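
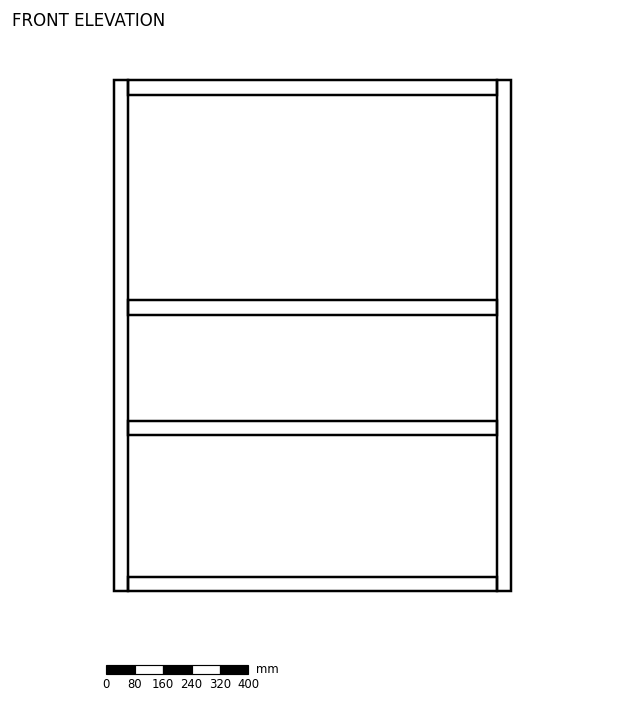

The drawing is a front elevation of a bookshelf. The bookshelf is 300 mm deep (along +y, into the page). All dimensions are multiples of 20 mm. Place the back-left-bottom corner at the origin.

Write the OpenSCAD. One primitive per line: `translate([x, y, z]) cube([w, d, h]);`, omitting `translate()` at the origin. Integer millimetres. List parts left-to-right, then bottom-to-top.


cube([40, 300, 1440]);
translate([40, 0, 0]) cube([1040, 300, 40]);
translate([40, 0, 440]) cube([1040, 300, 40]);
translate([40, 0, 780]) cube([1040, 300, 40]);
translate([40, 0, 1400]) cube([1040, 300, 40]);
translate([1080, 0, 0]) cube([40, 300, 1440]);


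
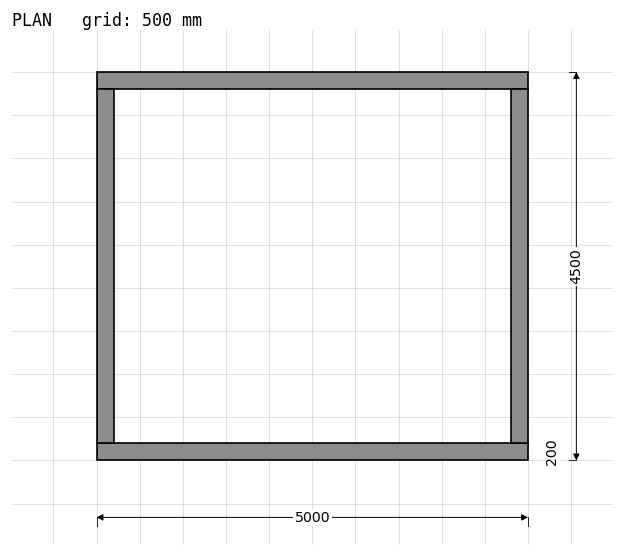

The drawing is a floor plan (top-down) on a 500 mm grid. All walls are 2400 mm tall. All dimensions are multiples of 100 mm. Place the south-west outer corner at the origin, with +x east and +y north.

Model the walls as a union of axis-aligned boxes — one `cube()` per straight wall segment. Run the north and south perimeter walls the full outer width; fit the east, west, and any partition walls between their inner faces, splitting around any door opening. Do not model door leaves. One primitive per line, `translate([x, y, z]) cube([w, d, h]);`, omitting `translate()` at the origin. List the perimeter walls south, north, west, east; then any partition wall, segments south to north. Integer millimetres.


cube([5000, 200, 2400]);
translate([0, 4300, 0]) cube([5000, 200, 2400]);
translate([0, 200, 0]) cube([200, 4100, 2400]);
translate([4800, 200, 0]) cube([200, 4100, 2400]);


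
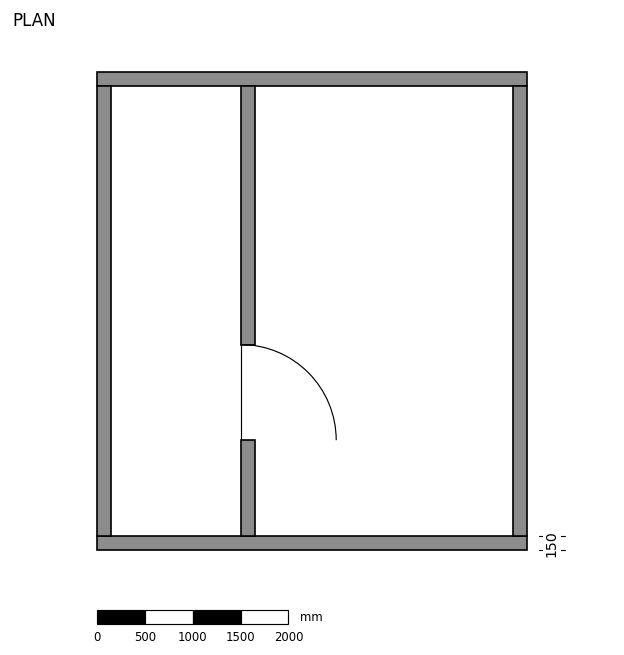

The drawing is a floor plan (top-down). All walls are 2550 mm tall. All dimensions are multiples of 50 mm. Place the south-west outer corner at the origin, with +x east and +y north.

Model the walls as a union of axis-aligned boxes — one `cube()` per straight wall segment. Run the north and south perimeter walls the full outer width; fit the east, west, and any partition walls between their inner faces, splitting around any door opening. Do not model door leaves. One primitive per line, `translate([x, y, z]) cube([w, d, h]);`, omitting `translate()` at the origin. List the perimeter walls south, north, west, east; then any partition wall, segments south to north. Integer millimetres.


cube([4500, 150, 2550]);
translate([0, 4850, 0]) cube([4500, 150, 2550]);
translate([0, 150, 0]) cube([150, 4700, 2550]);
translate([4350, 150, 0]) cube([150, 4700, 2550]);
translate([1500, 150, 0]) cube([150, 1000, 2550]);
translate([1500, 2150, 0]) cube([150, 2700, 2550]);


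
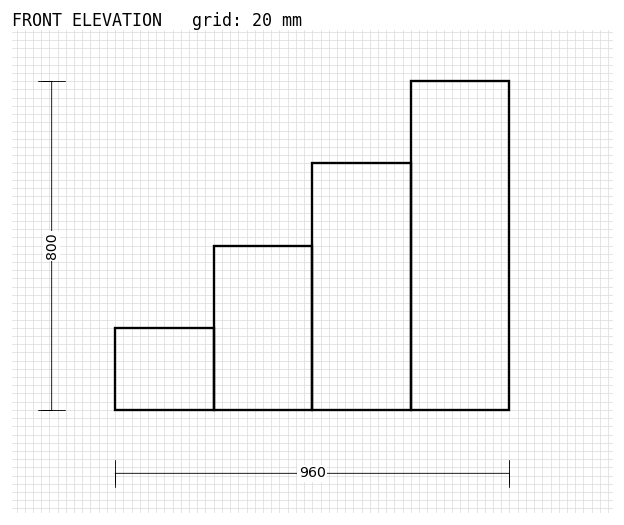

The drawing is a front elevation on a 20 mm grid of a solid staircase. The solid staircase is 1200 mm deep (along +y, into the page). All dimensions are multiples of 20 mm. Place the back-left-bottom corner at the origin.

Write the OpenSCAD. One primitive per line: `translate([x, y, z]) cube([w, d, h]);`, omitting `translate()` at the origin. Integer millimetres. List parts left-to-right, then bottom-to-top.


cube([240, 1200, 200]);
translate([240, 0, 0]) cube([240, 1200, 400]);
translate([480, 0, 0]) cube([240, 1200, 600]);
translate([720, 0, 0]) cube([240, 1200, 800]);


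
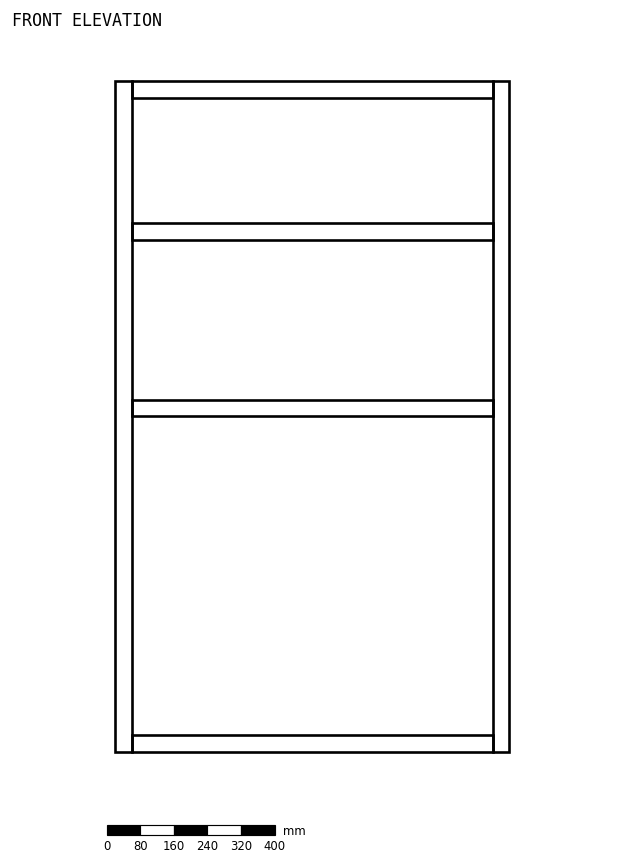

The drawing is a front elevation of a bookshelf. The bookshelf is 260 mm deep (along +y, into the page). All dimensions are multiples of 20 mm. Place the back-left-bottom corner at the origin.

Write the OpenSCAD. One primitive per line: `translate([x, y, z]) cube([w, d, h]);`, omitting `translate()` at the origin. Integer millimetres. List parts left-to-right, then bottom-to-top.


cube([40, 260, 1600]);
translate([40, 0, 0]) cube([860, 260, 40]);
translate([40, 0, 800]) cube([860, 260, 40]);
translate([40, 0, 1220]) cube([860, 260, 40]);
translate([40, 0, 1560]) cube([860, 260, 40]);
translate([900, 0, 0]) cube([40, 260, 1600]);


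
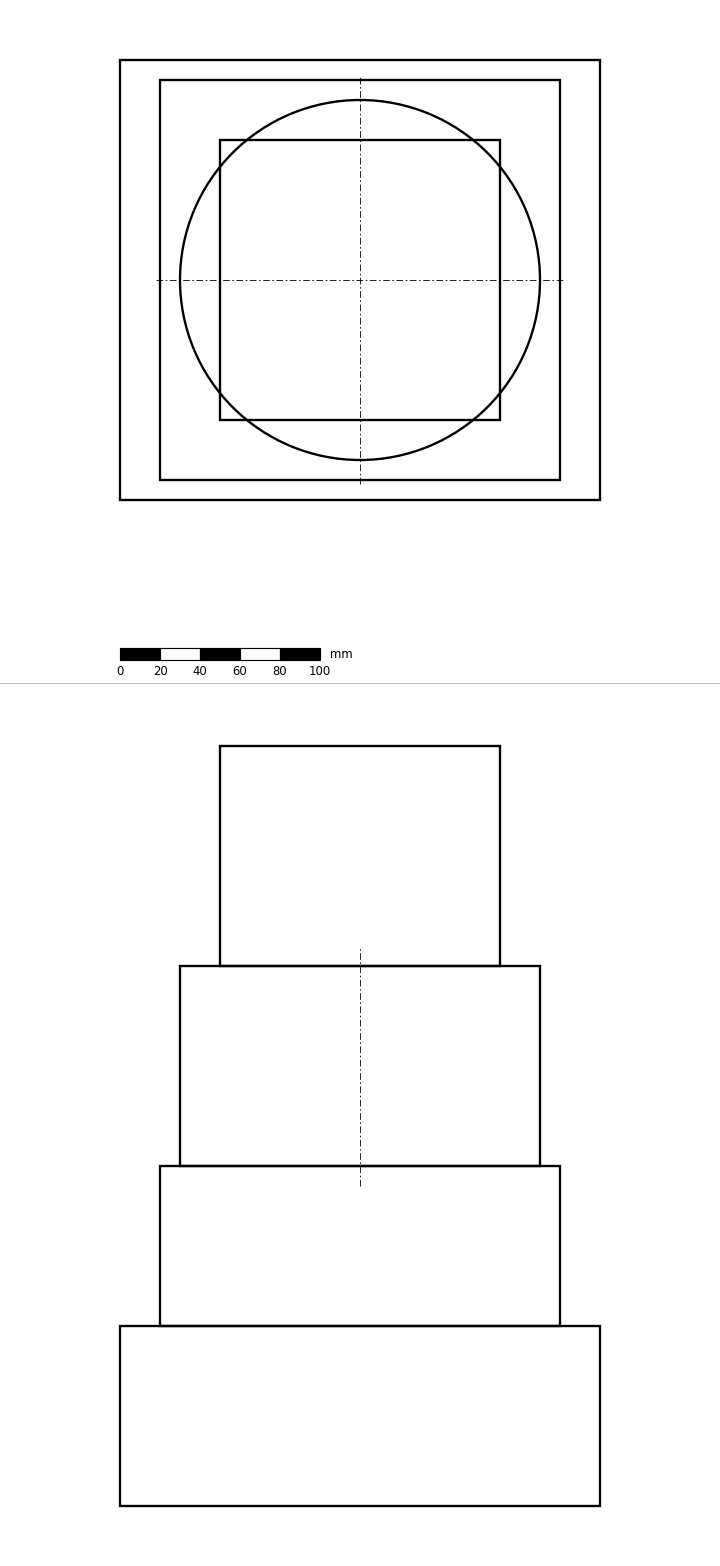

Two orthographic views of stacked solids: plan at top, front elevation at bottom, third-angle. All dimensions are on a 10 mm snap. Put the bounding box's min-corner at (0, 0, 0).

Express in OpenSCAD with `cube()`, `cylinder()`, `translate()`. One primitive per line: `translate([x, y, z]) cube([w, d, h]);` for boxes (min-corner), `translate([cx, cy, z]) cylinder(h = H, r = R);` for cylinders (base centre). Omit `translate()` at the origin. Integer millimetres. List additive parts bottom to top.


cube([240, 220, 90]);
translate([20, 10, 90]) cube([200, 200, 80]);
translate([120, 110, 170]) cylinder(h = 100, r = 90);
translate([50, 40, 270]) cube([140, 140, 110]);


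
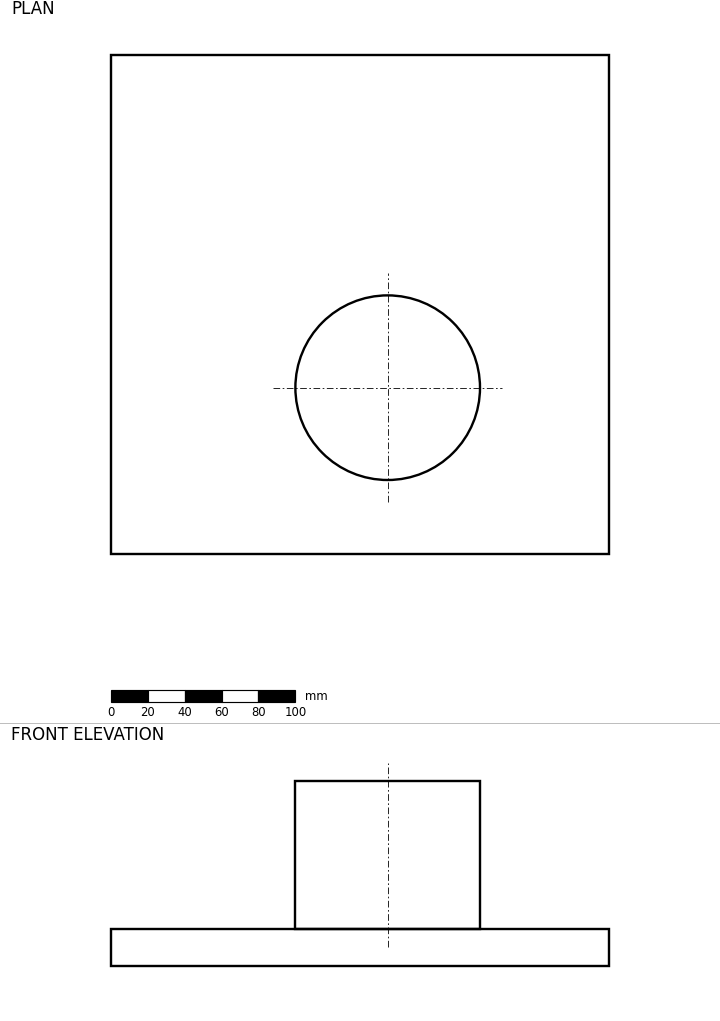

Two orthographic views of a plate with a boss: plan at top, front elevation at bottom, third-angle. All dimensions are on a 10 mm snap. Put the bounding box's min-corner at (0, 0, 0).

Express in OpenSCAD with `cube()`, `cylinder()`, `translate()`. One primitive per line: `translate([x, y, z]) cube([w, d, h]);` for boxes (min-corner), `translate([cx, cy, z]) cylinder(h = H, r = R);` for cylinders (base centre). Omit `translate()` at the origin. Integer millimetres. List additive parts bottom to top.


cube([270, 270, 20]);
translate([150, 90, 20]) cylinder(h = 80, r = 50);


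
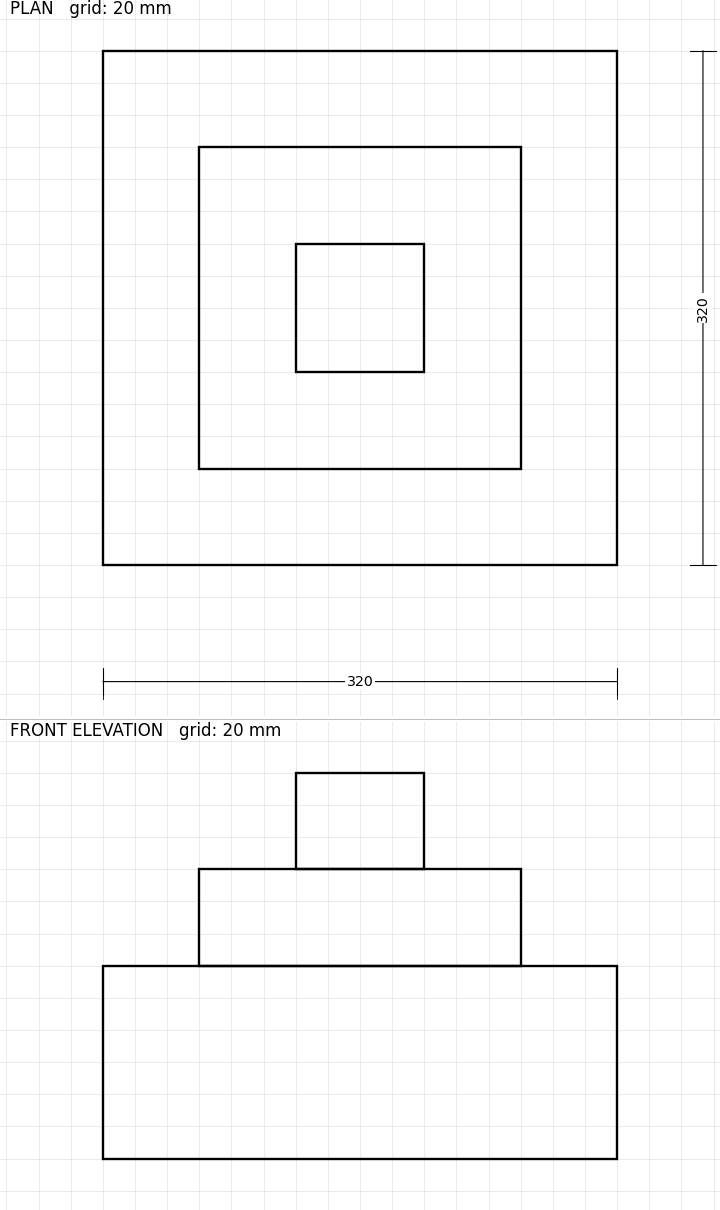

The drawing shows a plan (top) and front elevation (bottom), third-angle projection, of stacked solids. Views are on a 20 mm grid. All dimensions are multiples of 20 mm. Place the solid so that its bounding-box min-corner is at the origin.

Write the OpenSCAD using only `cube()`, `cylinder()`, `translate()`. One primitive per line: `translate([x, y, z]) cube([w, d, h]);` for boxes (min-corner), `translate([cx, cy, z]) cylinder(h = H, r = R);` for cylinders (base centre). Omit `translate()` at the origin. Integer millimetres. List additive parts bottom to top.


cube([320, 320, 120]);
translate([60, 60, 120]) cube([200, 200, 60]);
translate([120, 120, 180]) cube([80, 80, 60]);


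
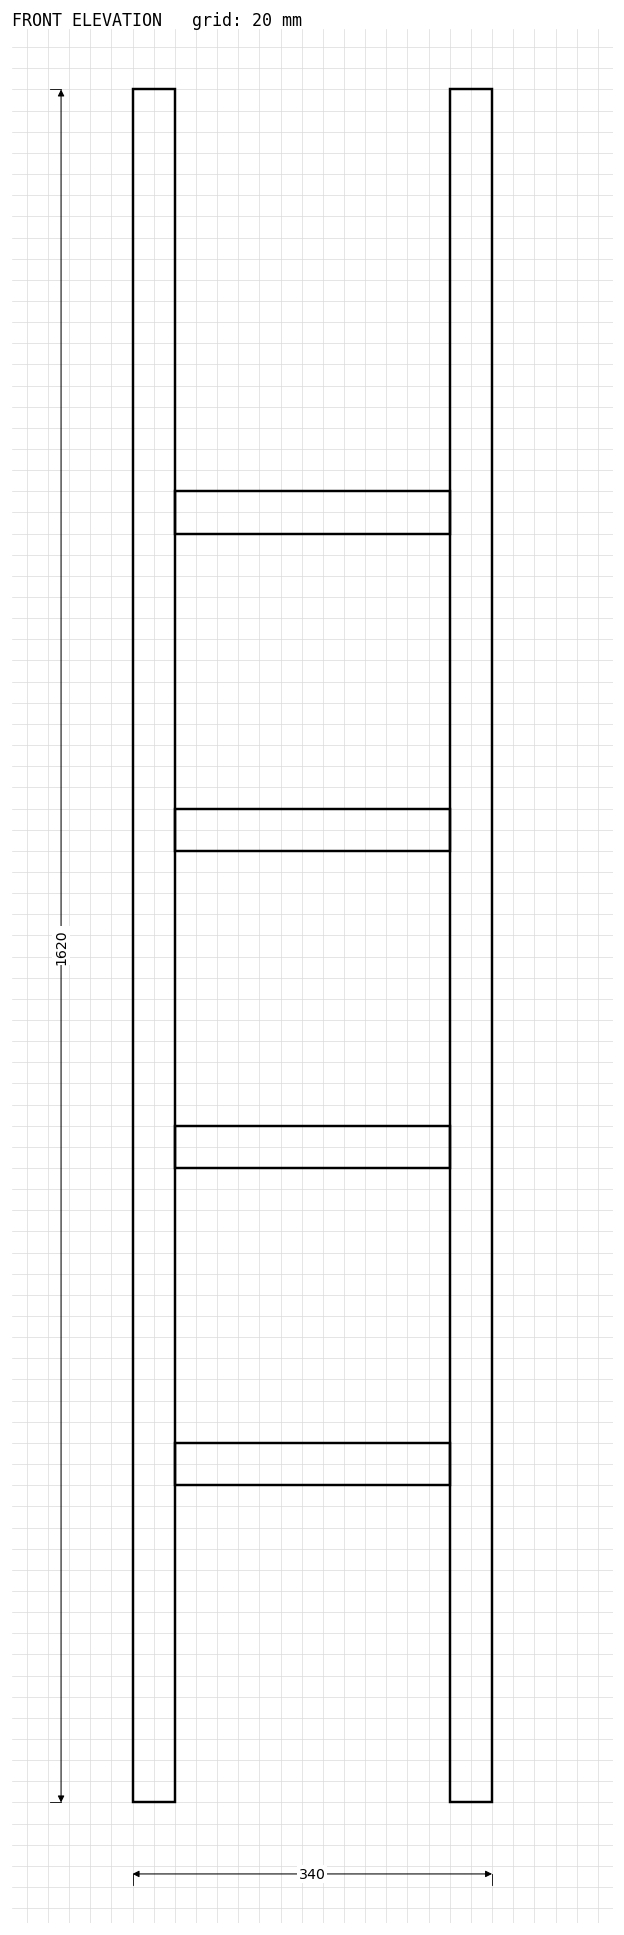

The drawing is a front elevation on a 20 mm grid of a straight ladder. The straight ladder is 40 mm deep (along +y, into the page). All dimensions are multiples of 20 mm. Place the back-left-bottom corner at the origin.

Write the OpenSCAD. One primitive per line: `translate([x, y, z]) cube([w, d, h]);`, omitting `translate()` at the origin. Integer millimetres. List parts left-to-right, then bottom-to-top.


cube([40, 40, 1620]);
translate([40, 0, 300]) cube([260, 40, 40]);
translate([40, 0, 600]) cube([260, 40, 40]);
translate([40, 0, 900]) cube([260, 40, 40]);
translate([40, 0, 1200]) cube([260, 40, 40]);
translate([300, 0, 0]) cube([40, 40, 1620]);


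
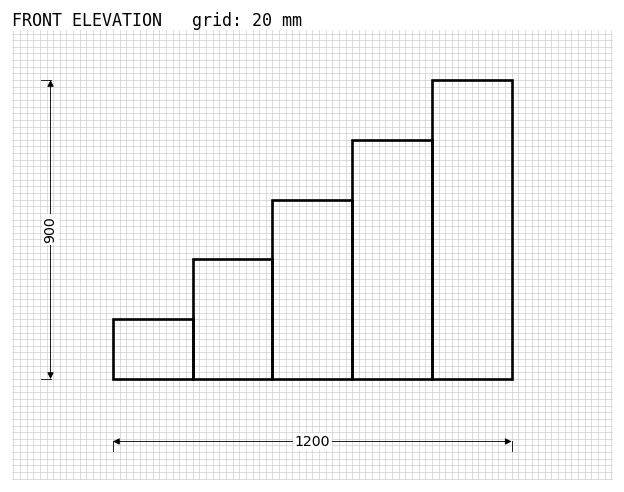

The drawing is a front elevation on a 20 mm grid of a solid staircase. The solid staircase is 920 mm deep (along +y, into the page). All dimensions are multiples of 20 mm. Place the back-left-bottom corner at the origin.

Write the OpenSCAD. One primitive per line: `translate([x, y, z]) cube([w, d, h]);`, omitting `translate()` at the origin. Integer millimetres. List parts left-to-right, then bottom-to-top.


cube([240, 920, 180]);
translate([240, 0, 0]) cube([240, 920, 360]);
translate([480, 0, 0]) cube([240, 920, 540]);
translate([720, 0, 0]) cube([240, 920, 720]);
translate([960, 0, 0]) cube([240, 920, 900]);


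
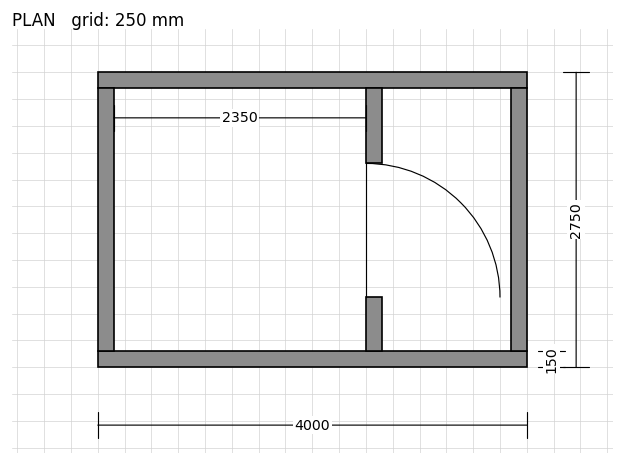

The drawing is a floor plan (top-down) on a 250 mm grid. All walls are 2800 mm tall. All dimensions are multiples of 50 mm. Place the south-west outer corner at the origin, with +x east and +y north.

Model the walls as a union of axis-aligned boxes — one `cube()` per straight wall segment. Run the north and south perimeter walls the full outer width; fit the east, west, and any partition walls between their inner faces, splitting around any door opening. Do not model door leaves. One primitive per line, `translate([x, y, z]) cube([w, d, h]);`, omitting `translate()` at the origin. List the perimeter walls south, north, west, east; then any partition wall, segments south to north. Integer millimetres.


cube([4000, 150, 2800]);
translate([0, 2600, 0]) cube([4000, 150, 2800]);
translate([0, 150, 0]) cube([150, 2450, 2800]);
translate([3850, 150, 0]) cube([150, 2450, 2800]);
translate([2500, 150, 0]) cube([150, 500, 2800]);
translate([2500, 1900, 0]) cube([150, 700, 2800]);


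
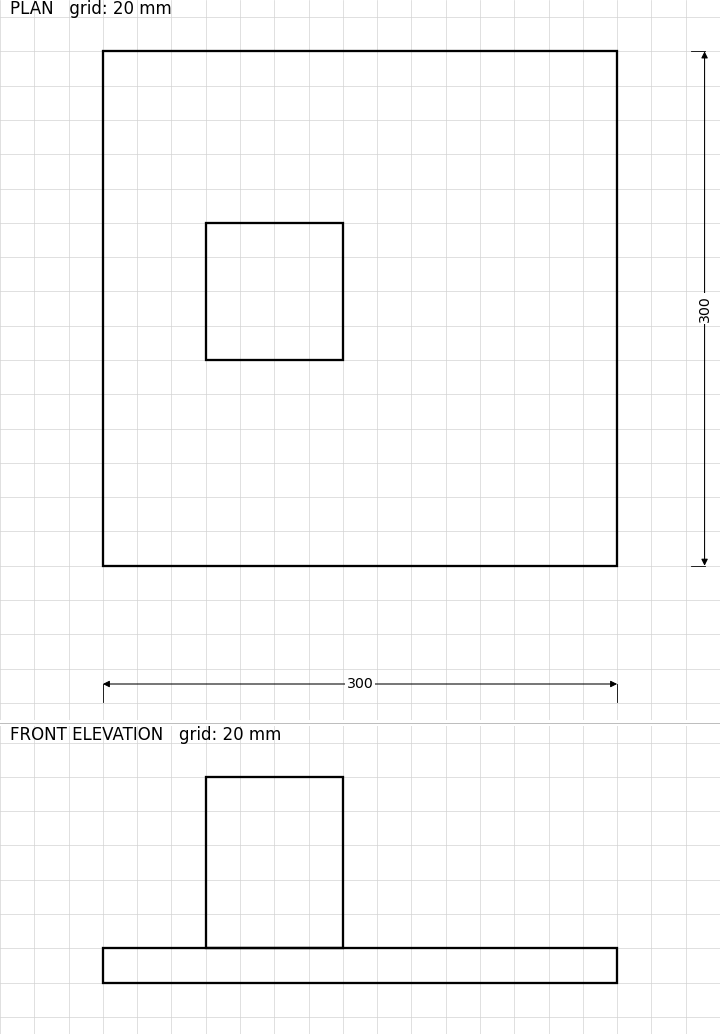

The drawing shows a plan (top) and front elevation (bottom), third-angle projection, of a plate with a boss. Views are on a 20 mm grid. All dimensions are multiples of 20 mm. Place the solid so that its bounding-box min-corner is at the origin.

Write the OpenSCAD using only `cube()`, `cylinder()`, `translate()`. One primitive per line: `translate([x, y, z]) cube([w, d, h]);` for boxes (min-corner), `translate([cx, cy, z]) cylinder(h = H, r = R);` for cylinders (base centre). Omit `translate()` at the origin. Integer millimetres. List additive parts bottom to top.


cube([300, 300, 20]);
translate([60, 120, 20]) cube([80, 80, 100]);


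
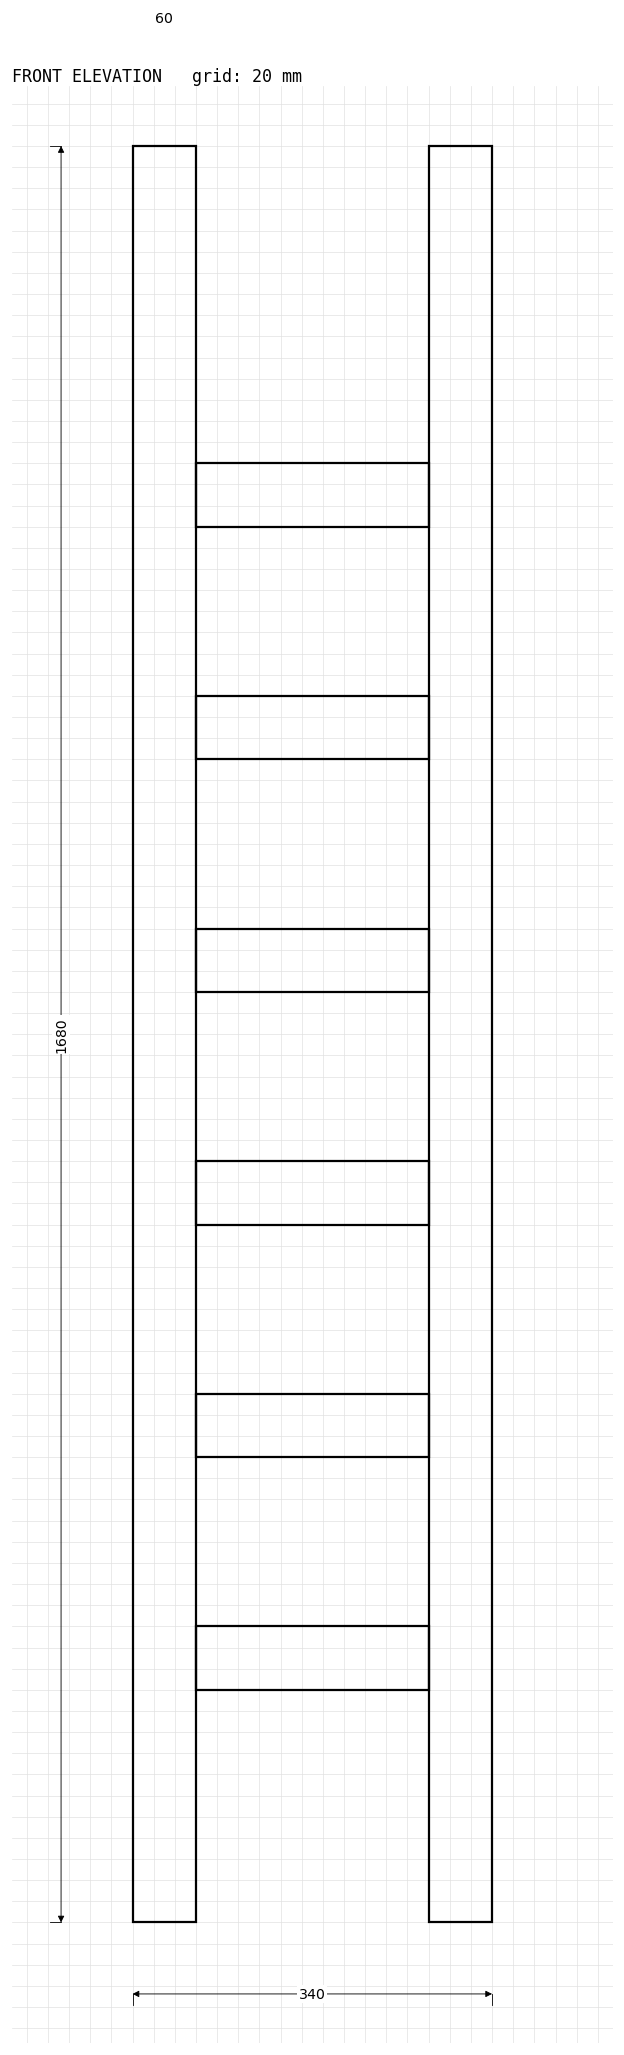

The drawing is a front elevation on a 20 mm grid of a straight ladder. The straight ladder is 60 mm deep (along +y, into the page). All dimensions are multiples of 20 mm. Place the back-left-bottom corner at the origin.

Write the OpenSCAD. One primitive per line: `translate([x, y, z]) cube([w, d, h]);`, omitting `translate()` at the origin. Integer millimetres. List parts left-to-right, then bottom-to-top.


cube([60, 60, 1680]);
translate([60, 0, 220]) cube([220, 60, 60]);
translate([60, 0, 440]) cube([220, 60, 60]);
translate([60, 0, 660]) cube([220, 60, 60]);
translate([60, 0, 880]) cube([220, 60, 60]);
translate([60, 0, 1100]) cube([220, 60, 60]);
translate([60, 0, 1320]) cube([220, 60, 60]);
translate([280, 0, 0]) cube([60, 60, 1680]);


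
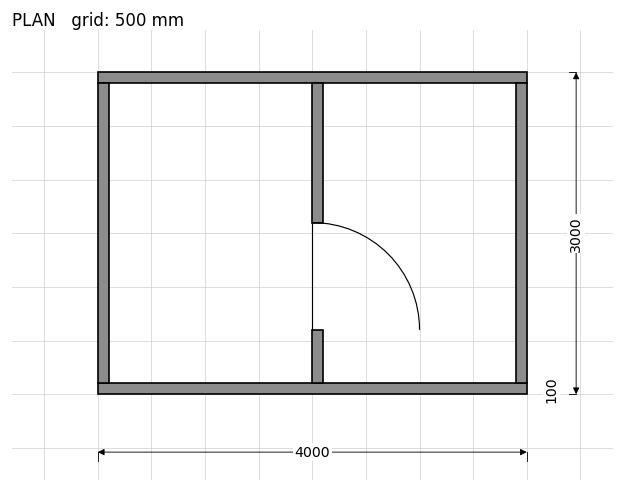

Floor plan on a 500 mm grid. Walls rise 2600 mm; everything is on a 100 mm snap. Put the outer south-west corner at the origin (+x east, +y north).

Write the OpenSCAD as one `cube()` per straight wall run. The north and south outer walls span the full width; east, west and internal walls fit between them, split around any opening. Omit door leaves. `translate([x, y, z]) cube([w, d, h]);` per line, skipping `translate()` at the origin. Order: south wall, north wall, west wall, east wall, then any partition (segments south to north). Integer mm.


cube([4000, 100, 2600]);
translate([0, 2900, 0]) cube([4000, 100, 2600]);
translate([0, 100, 0]) cube([100, 2800, 2600]);
translate([3900, 100, 0]) cube([100, 2800, 2600]);
translate([2000, 100, 0]) cube([100, 500, 2600]);
translate([2000, 1600, 0]) cube([100, 1300, 2600]);


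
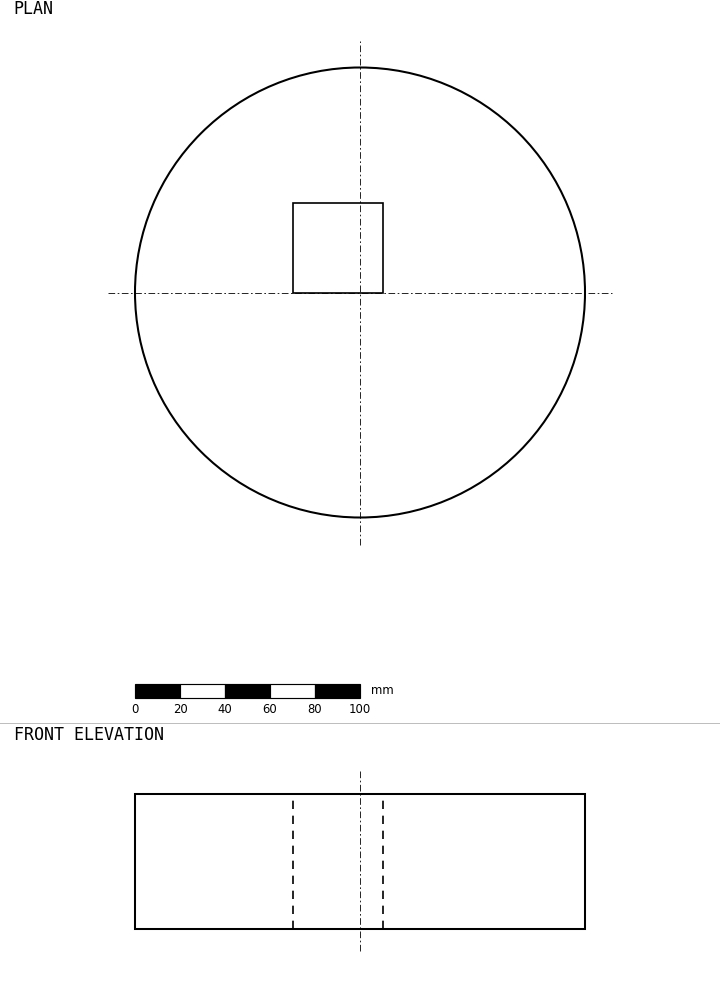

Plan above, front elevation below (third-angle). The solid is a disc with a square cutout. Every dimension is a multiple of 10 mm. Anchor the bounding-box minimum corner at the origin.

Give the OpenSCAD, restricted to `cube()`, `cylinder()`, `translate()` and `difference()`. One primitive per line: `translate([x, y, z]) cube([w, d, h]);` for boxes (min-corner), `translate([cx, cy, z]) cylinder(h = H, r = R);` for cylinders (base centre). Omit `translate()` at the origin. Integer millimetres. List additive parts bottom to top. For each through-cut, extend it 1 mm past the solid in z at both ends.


difference() {
  translate([100, 100, 0]) cylinder(h = 60, r = 100);
  translate([70, 100, -1]) cube([40, 40, 62]);
}


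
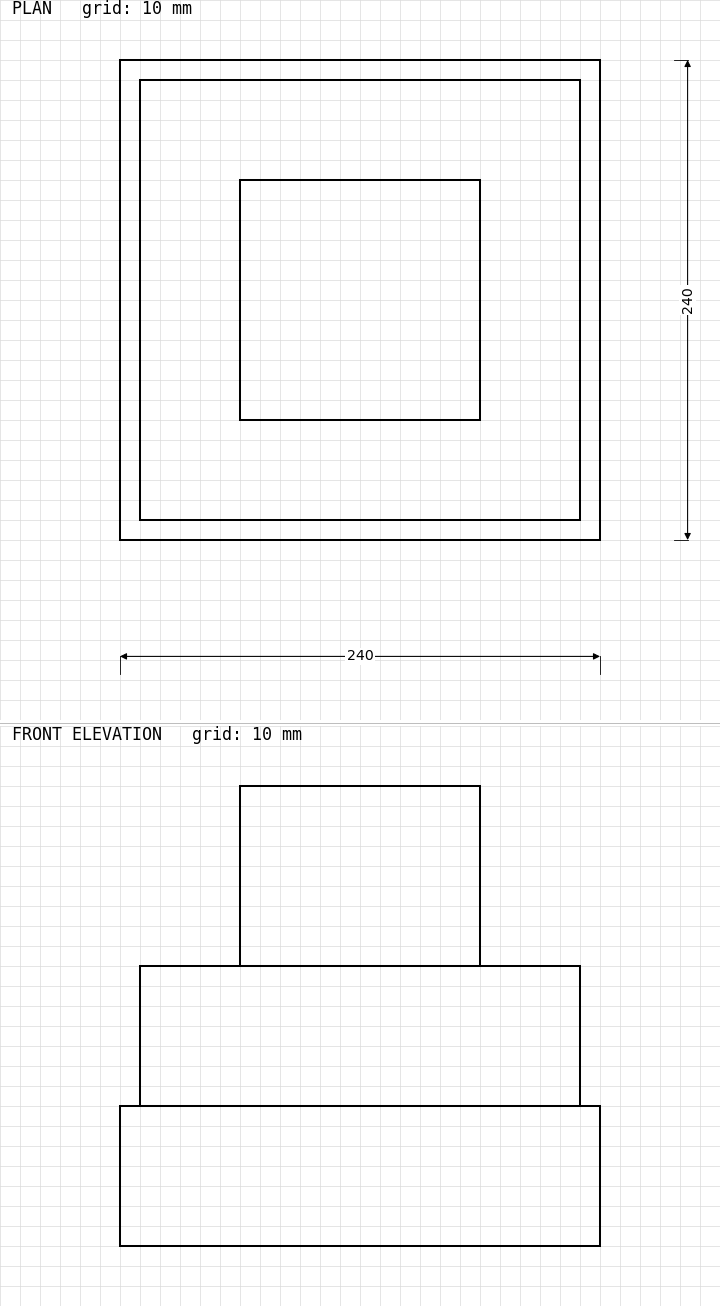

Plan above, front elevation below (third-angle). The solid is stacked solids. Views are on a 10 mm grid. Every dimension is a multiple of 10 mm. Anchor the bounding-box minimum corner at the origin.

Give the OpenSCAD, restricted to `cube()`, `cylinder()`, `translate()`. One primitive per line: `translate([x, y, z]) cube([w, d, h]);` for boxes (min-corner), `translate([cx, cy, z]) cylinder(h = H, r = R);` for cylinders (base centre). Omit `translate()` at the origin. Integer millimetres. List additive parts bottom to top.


cube([240, 240, 70]);
translate([10, 10, 70]) cube([220, 220, 70]);
translate([60, 60, 140]) cube([120, 120, 90]);


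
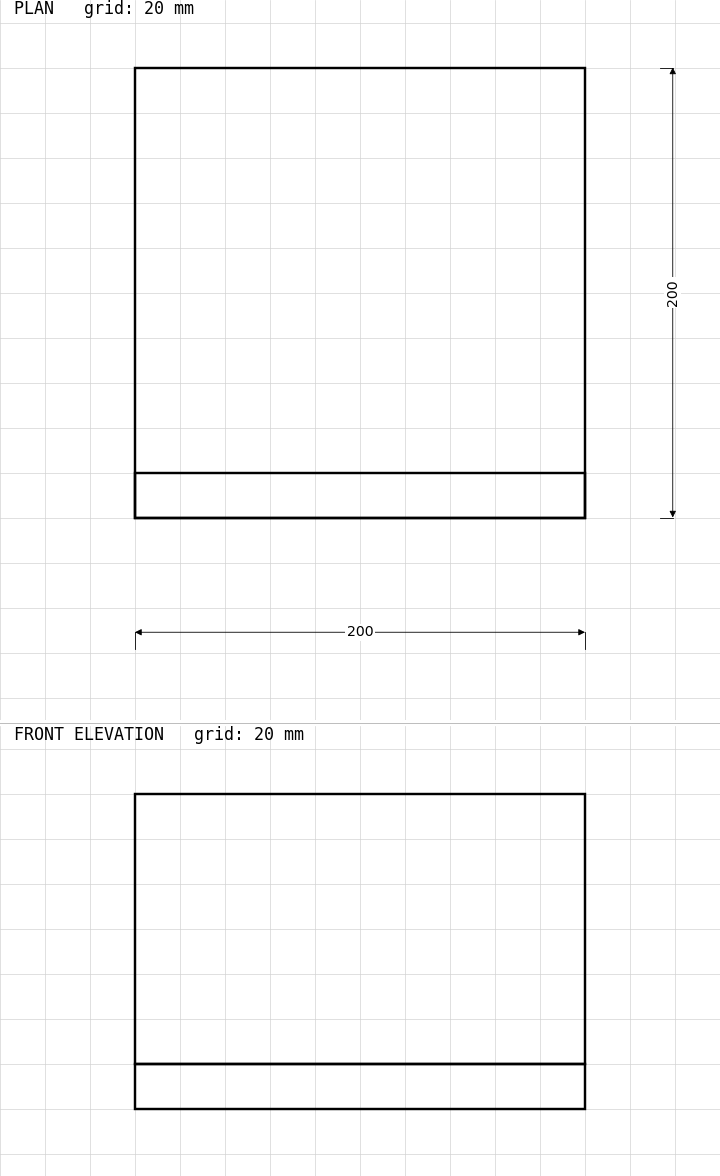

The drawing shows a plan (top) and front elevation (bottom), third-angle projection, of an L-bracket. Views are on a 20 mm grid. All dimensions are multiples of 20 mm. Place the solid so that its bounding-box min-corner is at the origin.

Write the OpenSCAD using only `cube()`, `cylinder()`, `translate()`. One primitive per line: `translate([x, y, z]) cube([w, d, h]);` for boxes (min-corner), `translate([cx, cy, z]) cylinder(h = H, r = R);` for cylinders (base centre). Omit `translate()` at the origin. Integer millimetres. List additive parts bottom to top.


cube([200, 200, 20]);
translate([0, 0, 20]) cube([200, 20, 120]);


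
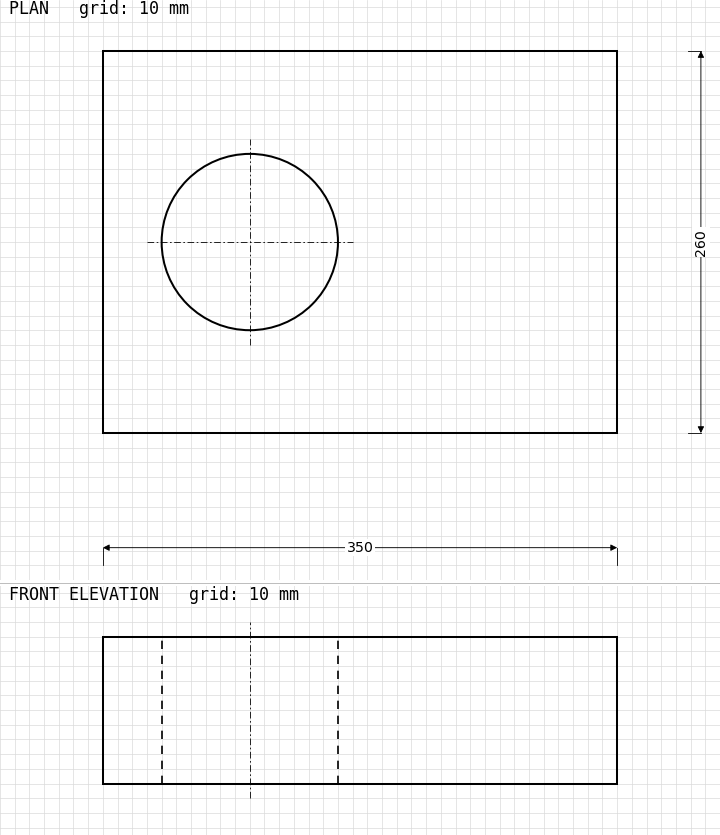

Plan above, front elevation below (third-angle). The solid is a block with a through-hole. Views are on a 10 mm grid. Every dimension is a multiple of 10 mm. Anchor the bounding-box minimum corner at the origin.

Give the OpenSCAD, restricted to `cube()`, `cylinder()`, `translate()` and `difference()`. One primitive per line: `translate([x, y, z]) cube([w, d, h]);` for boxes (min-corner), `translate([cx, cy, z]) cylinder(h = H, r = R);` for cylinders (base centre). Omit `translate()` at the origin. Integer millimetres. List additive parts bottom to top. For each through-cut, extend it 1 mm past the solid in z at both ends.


difference() {
  cube([350, 260, 100]);
  translate([100, 130, -1]) cylinder(h = 102, r = 60);
}


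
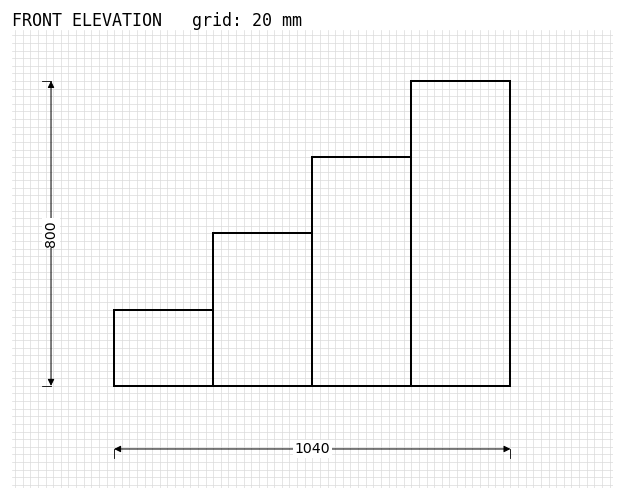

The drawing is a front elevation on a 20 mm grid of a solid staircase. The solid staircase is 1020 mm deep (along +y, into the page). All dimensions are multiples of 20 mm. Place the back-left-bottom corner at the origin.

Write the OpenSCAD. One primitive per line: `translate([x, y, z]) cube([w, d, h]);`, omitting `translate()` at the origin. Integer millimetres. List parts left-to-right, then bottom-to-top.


cube([260, 1020, 200]);
translate([260, 0, 0]) cube([260, 1020, 400]);
translate([520, 0, 0]) cube([260, 1020, 600]);
translate([780, 0, 0]) cube([260, 1020, 800]);


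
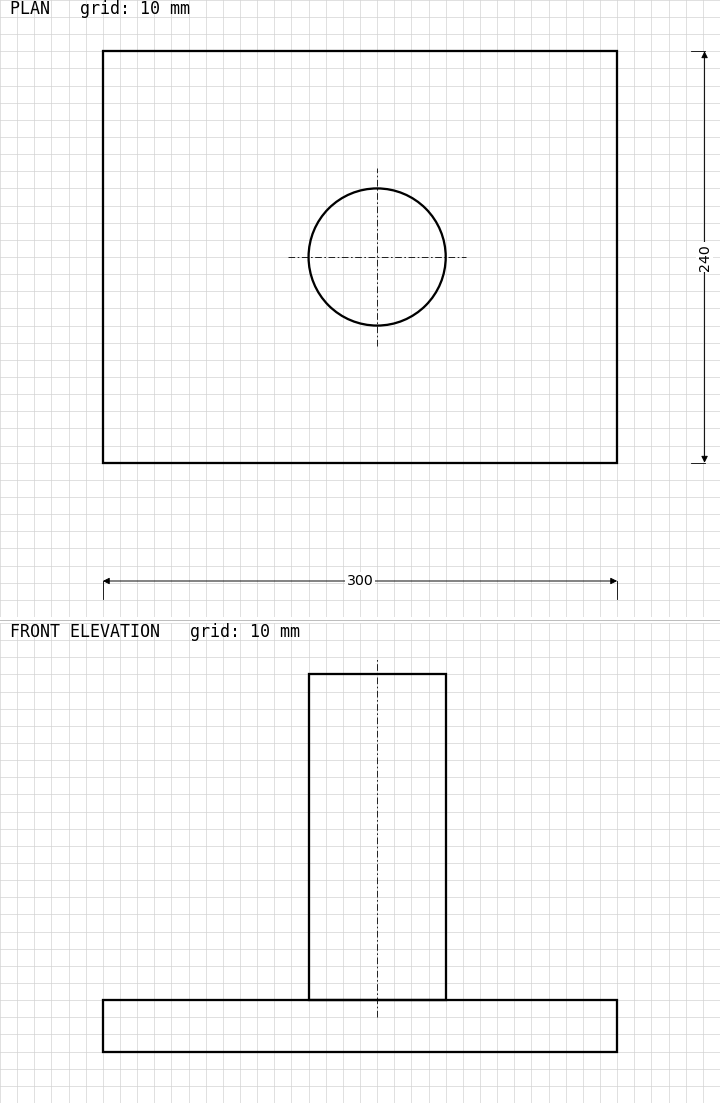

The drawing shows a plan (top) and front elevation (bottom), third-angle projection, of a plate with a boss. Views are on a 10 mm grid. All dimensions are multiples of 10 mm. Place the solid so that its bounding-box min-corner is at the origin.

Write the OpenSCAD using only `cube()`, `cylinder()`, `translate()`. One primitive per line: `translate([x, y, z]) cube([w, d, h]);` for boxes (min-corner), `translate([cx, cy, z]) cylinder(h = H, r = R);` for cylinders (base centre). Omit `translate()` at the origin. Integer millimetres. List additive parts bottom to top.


cube([300, 240, 30]);
translate([160, 120, 30]) cylinder(h = 190, r = 40);


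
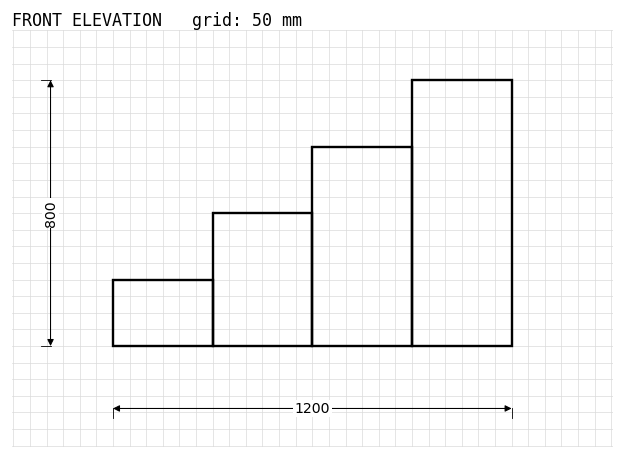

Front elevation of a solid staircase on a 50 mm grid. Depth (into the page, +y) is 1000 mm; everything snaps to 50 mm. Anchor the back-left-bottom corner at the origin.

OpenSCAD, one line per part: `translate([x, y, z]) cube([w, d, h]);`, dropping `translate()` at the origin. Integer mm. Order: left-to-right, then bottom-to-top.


cube([300, 1000, 200]);
translate([300, 0, 0]) cube([300, 1000, 400]);
translate([600, 0, 0]) cube([300, 1000, 600]);
translate([900, 0, 0]) cube([300, 1000, 800]);


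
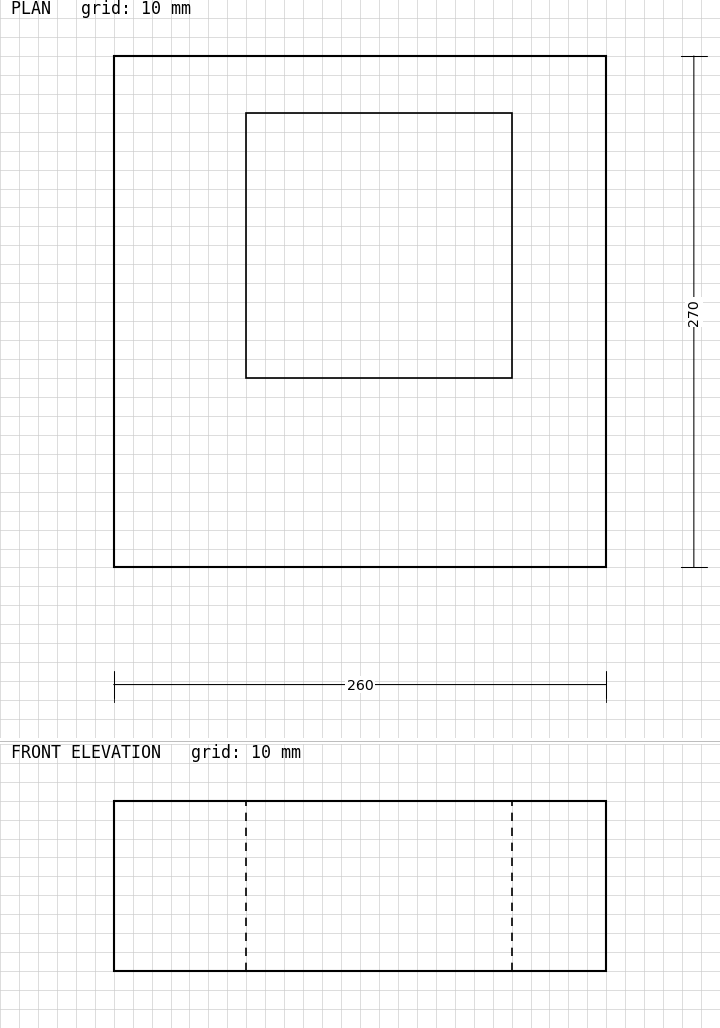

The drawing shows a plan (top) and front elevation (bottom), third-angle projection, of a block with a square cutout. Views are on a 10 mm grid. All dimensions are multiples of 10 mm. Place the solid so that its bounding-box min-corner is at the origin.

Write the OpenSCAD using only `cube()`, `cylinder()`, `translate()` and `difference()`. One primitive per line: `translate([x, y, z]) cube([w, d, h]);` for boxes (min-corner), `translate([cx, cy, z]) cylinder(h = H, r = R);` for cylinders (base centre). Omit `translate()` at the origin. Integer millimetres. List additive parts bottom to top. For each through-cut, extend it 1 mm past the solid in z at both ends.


difference() {
  cube([260, 270, 90]);
  translate([70, 100, -1]) cube([140, 140, 92]);
}


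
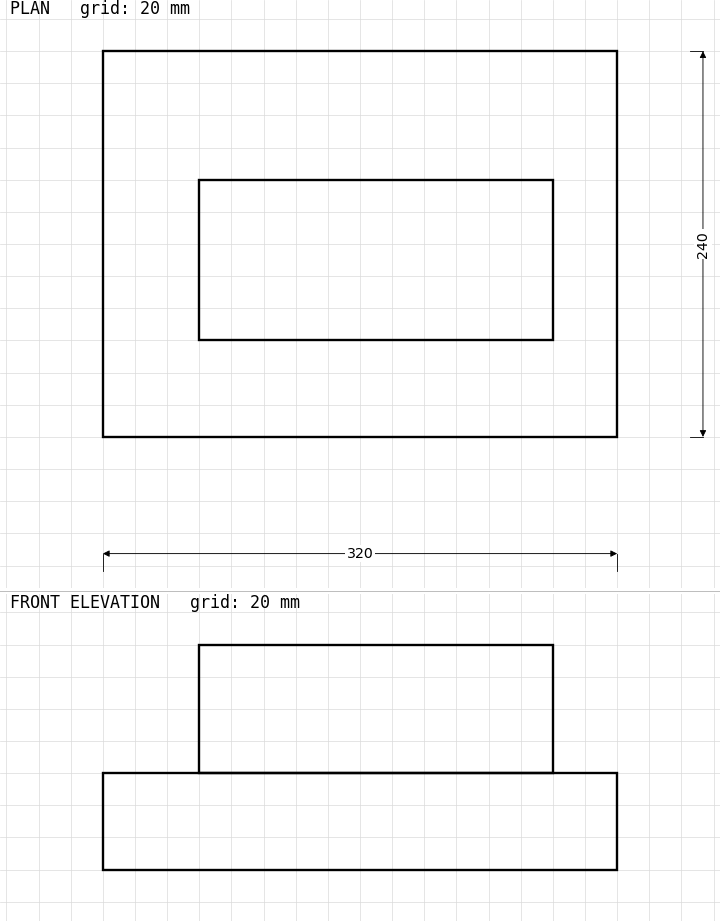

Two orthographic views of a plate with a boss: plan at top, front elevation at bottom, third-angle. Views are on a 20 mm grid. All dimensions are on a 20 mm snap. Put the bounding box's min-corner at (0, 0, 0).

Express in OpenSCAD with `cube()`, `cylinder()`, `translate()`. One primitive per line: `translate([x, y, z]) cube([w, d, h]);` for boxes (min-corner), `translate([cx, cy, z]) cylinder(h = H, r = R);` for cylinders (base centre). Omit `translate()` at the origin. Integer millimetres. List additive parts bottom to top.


cube([320, 240, 60]);
translate([60, 60, 60]) cube([220, 100, 80]);


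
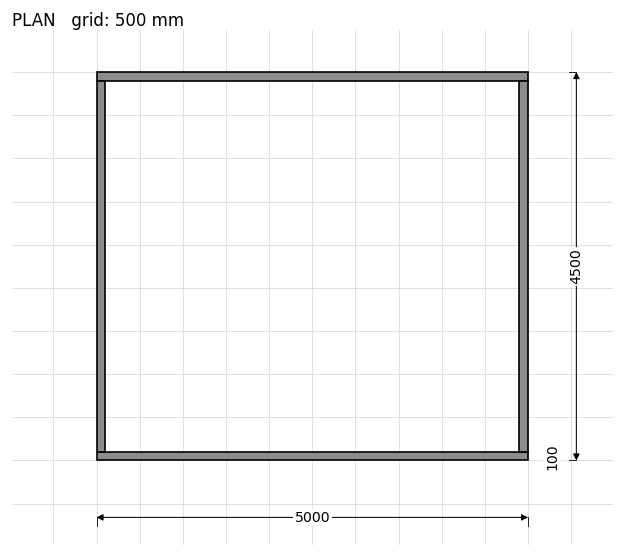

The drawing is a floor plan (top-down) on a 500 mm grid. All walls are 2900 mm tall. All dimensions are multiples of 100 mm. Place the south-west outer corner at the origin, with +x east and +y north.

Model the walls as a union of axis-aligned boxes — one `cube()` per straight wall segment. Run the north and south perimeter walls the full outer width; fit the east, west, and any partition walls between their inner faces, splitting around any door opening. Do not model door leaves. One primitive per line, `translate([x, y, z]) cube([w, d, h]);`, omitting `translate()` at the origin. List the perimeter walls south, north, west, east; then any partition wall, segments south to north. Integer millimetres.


cube([5000, 100, 2900]);
translate([0, 4400, 0]) cube([5000, 100, 2900]);
translate([0, 100, 0]) cube([100, 4300, 2900]);
translate([4900, 100, 0]) cube([100, 4300, 2900]);


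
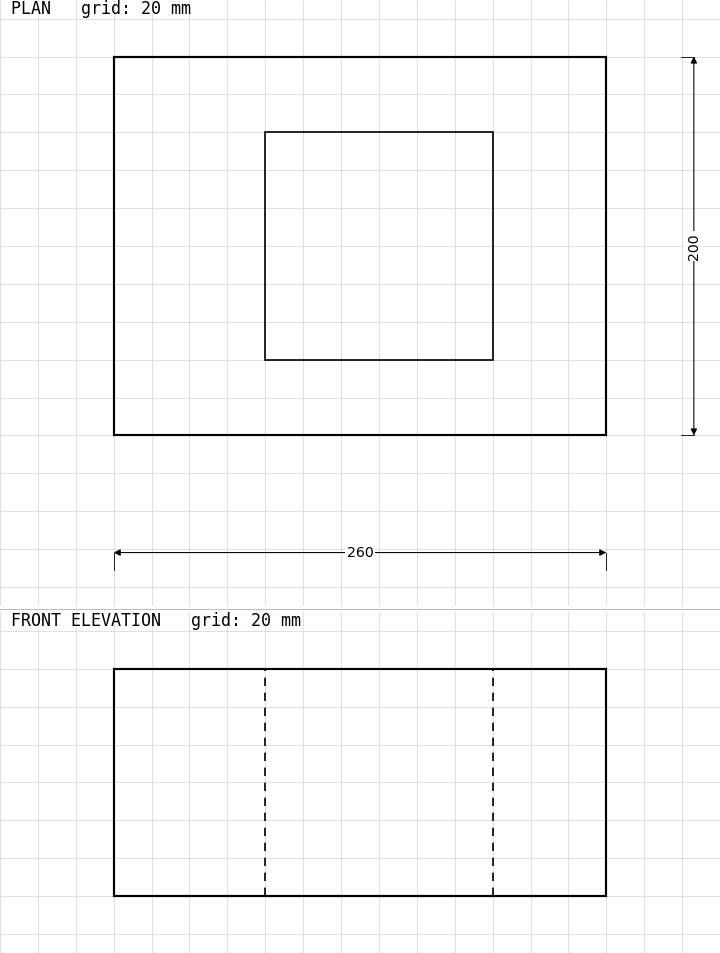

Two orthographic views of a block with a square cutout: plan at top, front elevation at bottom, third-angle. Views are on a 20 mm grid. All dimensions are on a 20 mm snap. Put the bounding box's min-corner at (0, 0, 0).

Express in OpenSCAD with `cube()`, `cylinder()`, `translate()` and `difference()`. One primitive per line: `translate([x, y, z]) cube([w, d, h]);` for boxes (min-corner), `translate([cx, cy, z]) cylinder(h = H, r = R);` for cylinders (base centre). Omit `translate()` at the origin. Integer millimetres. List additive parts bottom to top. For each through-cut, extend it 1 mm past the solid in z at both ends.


difference() {
  cube([260, 200, 120]);
  translate([80, 40, -1]) cube([120, 120, 122]);
}


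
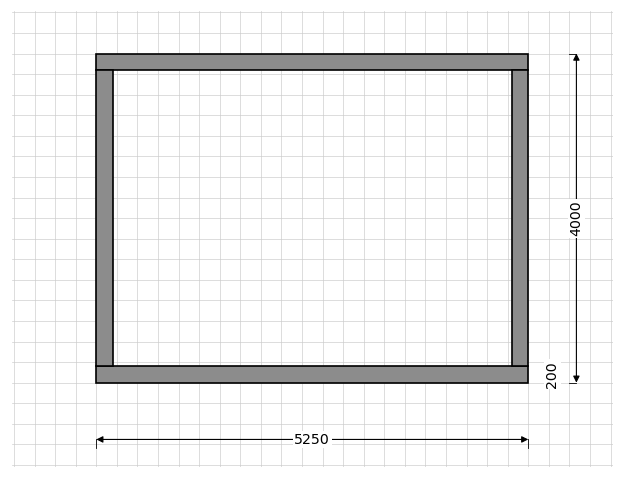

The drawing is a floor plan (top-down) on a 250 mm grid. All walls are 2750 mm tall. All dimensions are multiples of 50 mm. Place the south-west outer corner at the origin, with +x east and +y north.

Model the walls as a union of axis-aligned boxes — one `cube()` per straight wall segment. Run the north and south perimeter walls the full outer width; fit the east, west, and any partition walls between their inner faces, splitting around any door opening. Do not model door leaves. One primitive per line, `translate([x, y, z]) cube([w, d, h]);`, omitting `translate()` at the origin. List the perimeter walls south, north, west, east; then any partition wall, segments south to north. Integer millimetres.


cube([5250, 200, 2750]);
translate([0, 3800, 0]) cube([5250, 200, 2750]);
translate([0, 200, 0]) cube([200, 3600, 2750]);
translate([5050, 200, 0]) cube([200, 3600, 2750]);


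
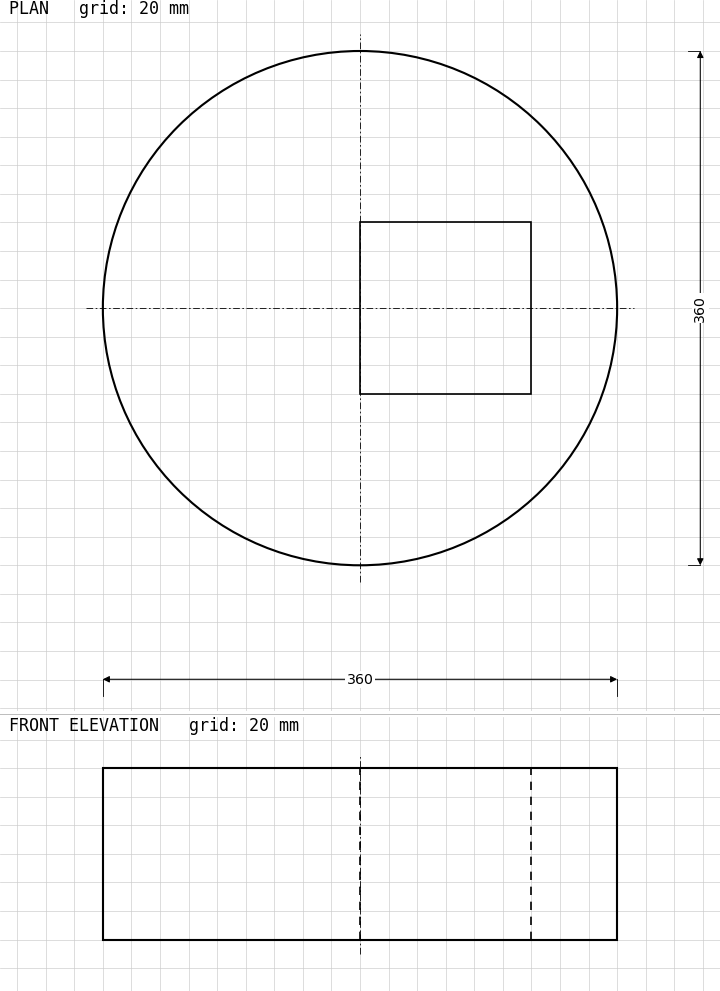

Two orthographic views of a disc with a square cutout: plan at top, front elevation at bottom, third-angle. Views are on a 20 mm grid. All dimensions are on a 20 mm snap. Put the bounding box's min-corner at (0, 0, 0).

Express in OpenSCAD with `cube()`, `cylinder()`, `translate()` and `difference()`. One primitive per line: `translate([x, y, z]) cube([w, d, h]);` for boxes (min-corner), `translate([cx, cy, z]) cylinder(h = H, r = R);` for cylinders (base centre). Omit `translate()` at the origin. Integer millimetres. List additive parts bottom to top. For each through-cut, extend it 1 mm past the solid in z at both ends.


difference() {
  translate([180, 180, 0]) cylinder(h = 120, r = 180);
  translate([180, 120, -1]) cube([120, 120, 122]);
}


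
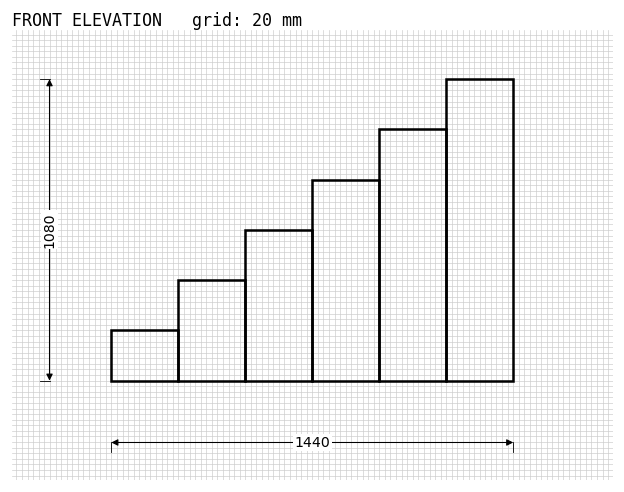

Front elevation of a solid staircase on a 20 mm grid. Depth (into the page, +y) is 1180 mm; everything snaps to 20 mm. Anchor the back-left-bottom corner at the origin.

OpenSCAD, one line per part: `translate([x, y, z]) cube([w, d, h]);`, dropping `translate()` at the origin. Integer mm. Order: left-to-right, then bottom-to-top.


cube([240, 1180, 180]);
translate([240, 0, 0]) cube([240, 1180, 360]);
translate([480, 0, 0]) cube([240, 1180, 540]);
translate([720, 0, 0]) cube([240, 1180, 720]);
translate([960, 0, 0]) cube([240, 1180, 900]);
translate([1200, 0, 0]) cube([240, 1180, 1080]);


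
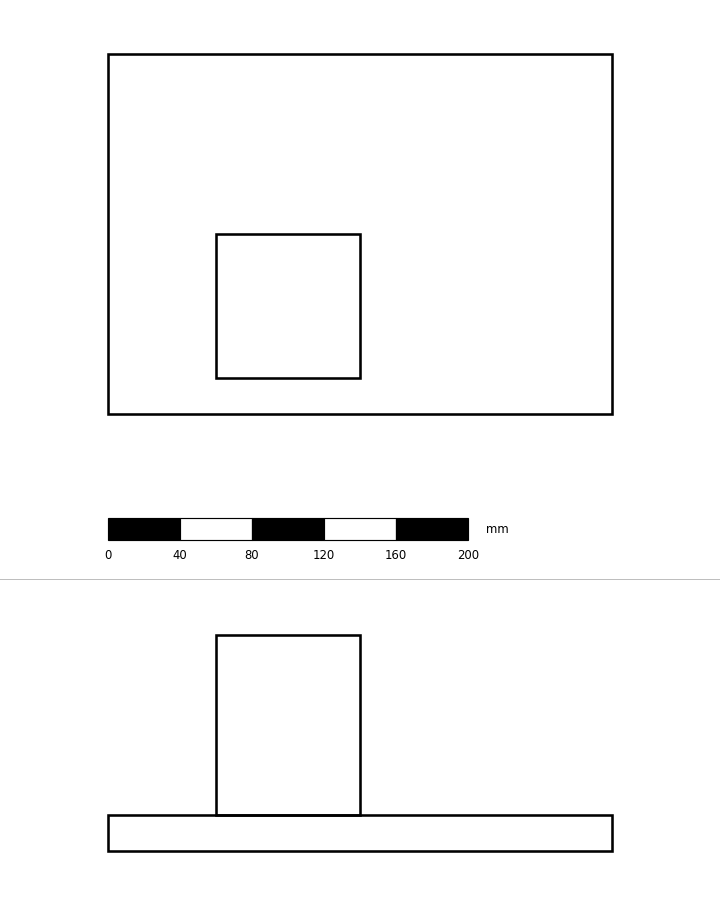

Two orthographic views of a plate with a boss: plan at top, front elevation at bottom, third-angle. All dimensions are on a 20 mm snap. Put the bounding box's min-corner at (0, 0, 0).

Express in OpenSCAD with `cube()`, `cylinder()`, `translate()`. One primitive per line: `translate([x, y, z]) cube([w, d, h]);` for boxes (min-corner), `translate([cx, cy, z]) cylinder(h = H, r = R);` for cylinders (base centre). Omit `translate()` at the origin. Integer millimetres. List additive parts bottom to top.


cube([280, 200, 20]);
translate([60, 20, 20]) cube([80, 80, 100]);


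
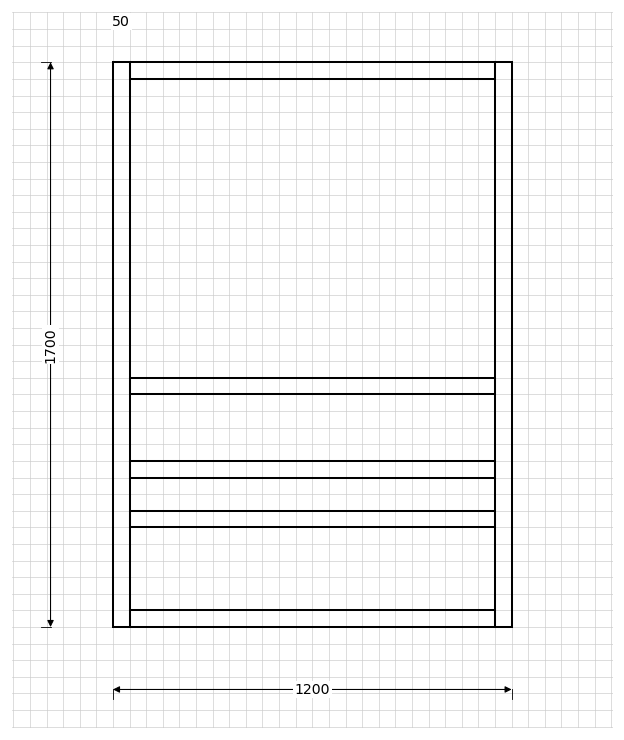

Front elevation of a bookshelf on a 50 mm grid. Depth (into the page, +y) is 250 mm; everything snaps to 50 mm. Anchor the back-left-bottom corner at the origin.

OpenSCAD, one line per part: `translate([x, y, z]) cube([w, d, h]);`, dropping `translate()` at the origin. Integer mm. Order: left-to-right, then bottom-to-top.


cube([50, 250, 1700]);
translate([50, 0, 0]) cube([1100, 250, 50]);
translate([50, 0, 300]) cube([1100, 250, 50]);
translate([50, 0, 450]) cube([1100, 250, 50]);
translate([50, 0, 700]) cube([1100, 250, 50]);
translate([50, 0, 1650]) cube([1100, 250, 50]);
translate([1150, 0, 0]) cube([50, 250, 1700]);


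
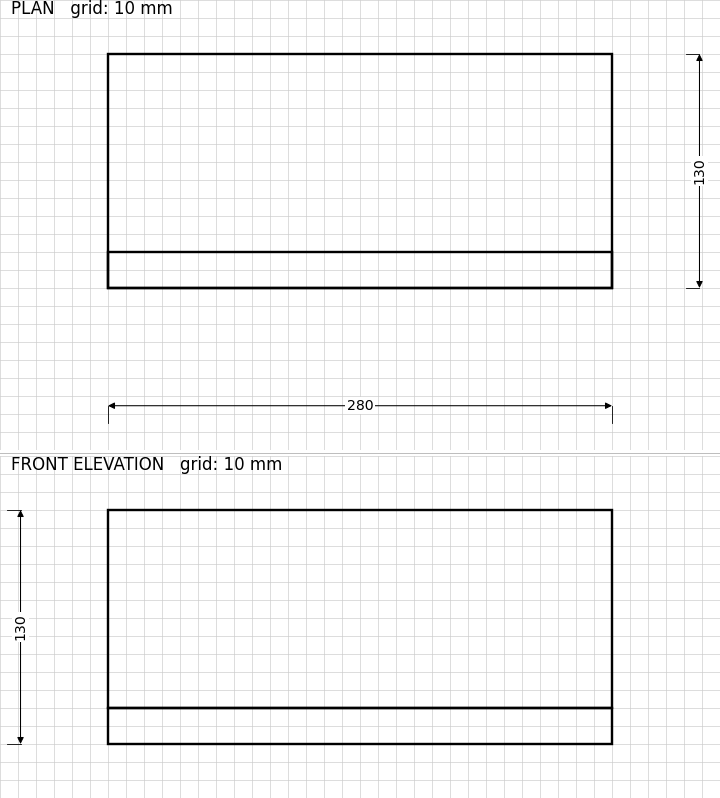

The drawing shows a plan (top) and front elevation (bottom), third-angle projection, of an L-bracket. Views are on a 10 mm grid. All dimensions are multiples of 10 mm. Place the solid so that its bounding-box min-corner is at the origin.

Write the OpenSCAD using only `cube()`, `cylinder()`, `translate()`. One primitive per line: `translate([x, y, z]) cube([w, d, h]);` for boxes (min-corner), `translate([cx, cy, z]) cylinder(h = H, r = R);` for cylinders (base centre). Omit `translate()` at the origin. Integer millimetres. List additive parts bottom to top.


cube([280, 130, 20]);
translate([0, 0, 20]) cube([280, 20, 110]);


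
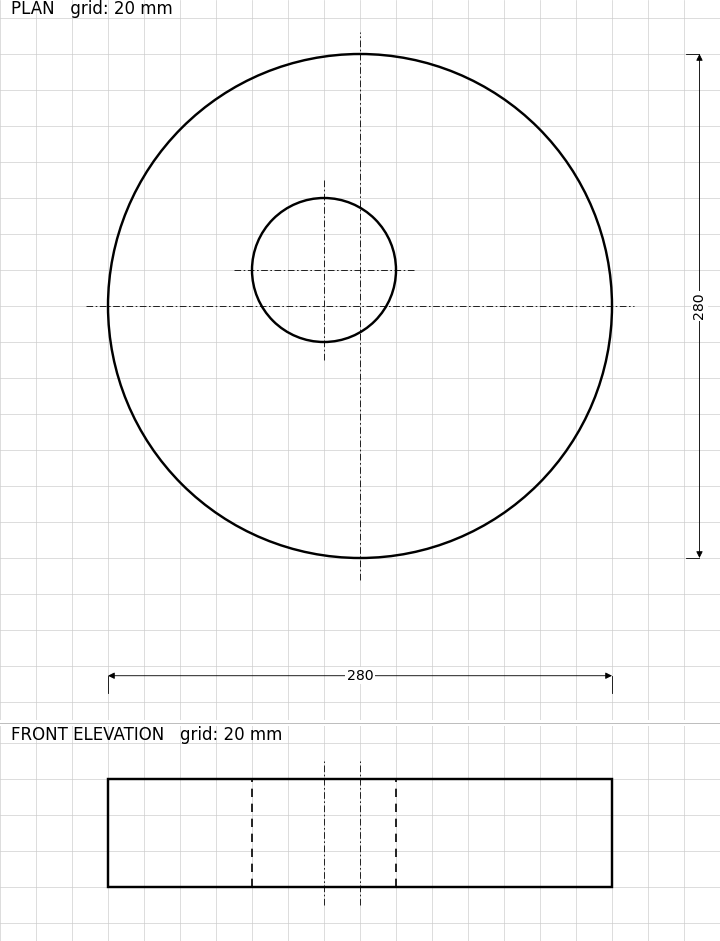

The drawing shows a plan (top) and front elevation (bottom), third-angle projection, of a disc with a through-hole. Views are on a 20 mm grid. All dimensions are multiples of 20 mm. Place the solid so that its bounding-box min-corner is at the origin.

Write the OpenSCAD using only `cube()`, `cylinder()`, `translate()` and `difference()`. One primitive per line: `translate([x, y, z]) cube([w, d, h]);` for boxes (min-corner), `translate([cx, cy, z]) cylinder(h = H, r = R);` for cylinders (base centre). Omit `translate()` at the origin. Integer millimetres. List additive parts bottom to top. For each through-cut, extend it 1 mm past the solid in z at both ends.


difference() {
  translate([140, 140, 0]) cylinder(h = 60, r = 140);
  translate([120, 160, -1]) cylinder(h = 62, r = 40);
}


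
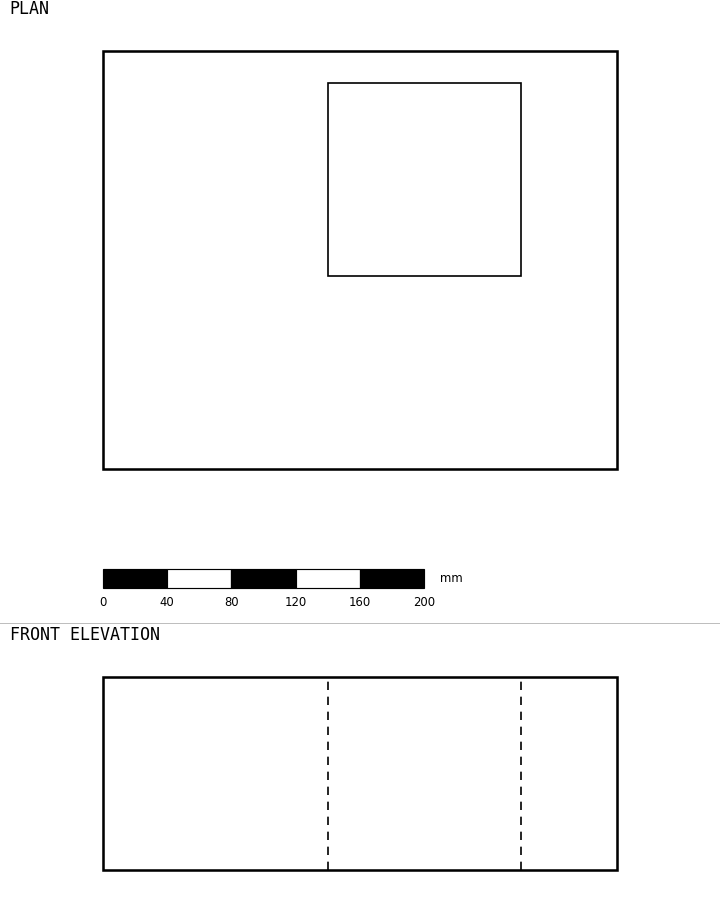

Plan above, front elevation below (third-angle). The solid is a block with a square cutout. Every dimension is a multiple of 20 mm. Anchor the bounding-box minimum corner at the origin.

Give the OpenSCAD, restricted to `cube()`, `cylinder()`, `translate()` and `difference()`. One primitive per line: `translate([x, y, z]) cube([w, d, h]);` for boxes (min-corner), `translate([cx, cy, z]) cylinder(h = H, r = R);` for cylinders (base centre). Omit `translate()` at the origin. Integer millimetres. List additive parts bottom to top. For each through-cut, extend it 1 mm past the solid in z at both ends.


difference() {
  cube([320, 260, 120]);
  translate([140, 120, -1]) cube([120, 120, 122]);
}


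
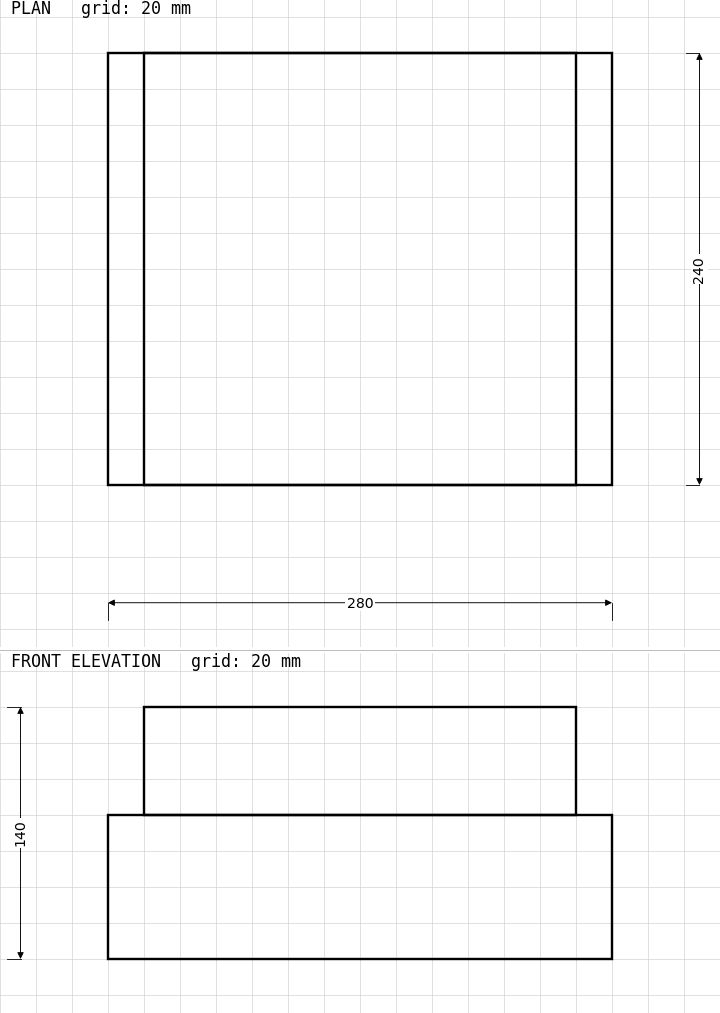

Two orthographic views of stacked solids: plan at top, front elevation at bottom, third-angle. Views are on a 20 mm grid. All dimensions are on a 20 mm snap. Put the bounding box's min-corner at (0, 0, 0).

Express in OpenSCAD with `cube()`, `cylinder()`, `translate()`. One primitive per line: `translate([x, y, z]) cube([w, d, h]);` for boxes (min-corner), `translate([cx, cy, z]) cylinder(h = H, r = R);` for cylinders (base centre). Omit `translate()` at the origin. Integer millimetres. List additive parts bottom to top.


cube([280, 240, 80]);
translate([20, 0, 80]) cube([240, 240, 60]);


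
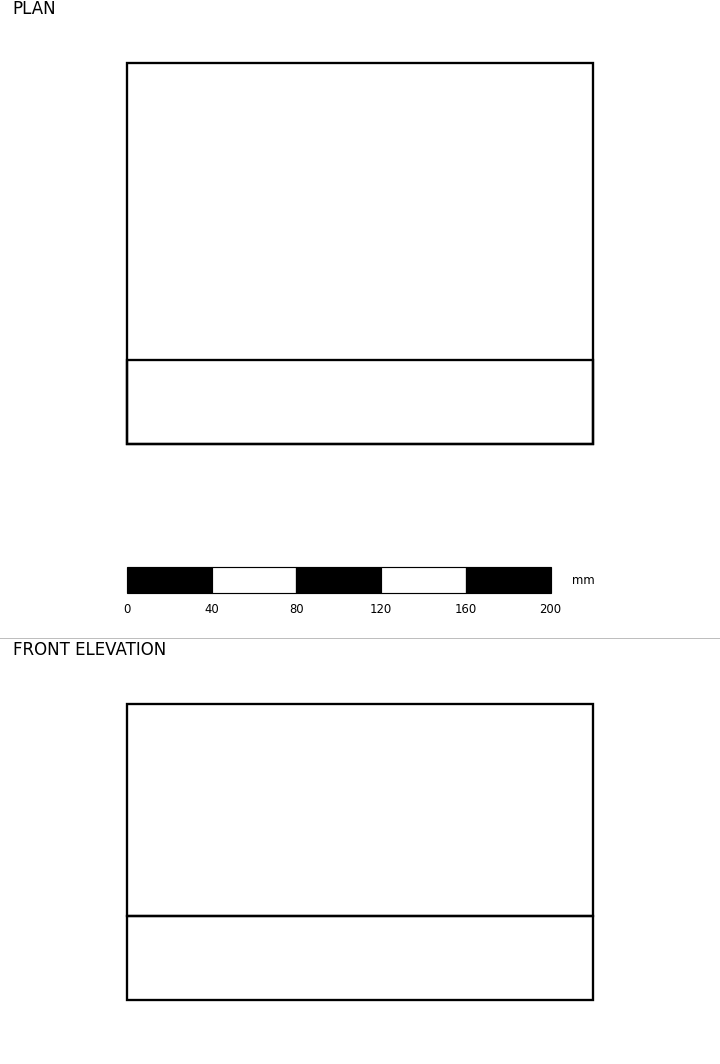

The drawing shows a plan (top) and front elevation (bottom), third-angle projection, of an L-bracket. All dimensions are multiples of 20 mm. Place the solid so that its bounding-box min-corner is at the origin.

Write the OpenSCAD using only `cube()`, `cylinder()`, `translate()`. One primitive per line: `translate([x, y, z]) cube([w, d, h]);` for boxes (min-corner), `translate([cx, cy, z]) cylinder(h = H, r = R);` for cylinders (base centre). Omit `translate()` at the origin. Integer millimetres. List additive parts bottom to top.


cube([220, 180, 40]);
translate([0, 0, 40]) cube([220, 40, 100]);


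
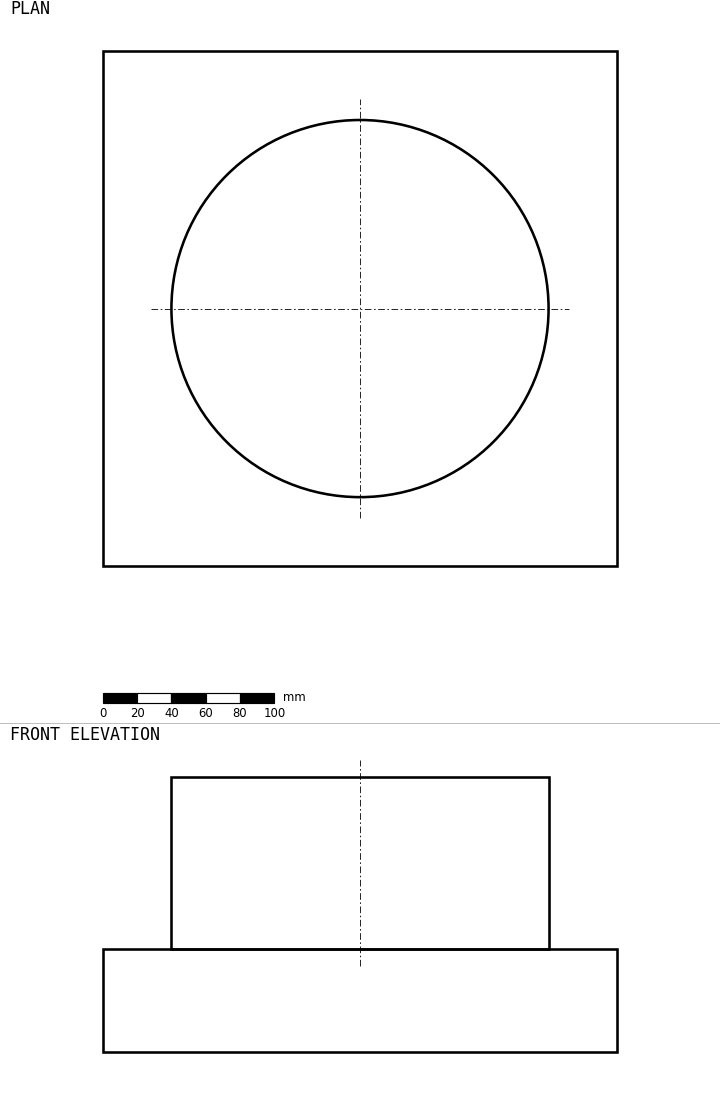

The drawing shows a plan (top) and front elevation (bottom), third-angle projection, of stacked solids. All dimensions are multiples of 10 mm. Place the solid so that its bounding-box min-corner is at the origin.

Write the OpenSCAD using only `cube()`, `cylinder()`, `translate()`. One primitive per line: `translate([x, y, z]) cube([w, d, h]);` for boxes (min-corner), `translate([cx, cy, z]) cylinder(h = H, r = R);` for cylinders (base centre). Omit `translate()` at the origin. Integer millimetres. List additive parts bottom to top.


cube([300, 300, 60]);
translate([150, 150, 60]) cylinder(h = 100, r = 110);
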